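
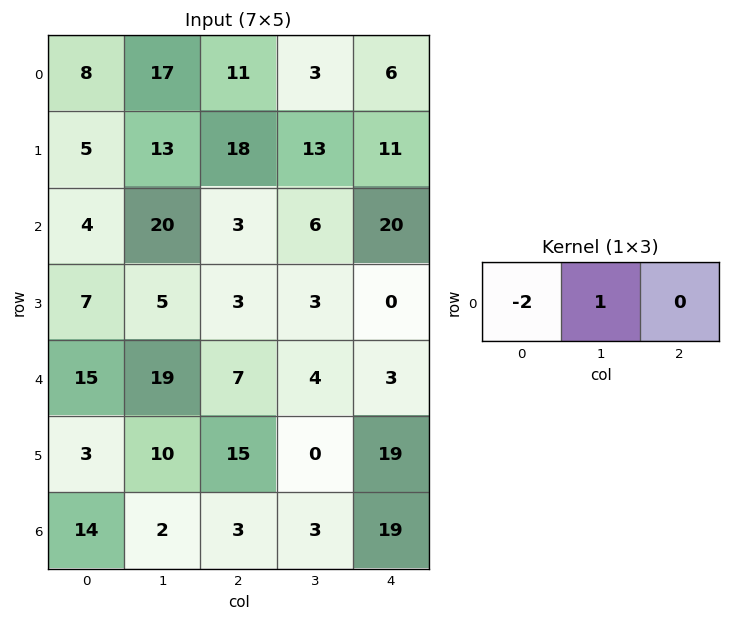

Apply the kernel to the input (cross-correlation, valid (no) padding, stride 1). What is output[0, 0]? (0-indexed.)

The receptive field on the input at this output position is [8 17 11]. Elementwise product with the kernel and sum: 8·-2 + 17·1.

1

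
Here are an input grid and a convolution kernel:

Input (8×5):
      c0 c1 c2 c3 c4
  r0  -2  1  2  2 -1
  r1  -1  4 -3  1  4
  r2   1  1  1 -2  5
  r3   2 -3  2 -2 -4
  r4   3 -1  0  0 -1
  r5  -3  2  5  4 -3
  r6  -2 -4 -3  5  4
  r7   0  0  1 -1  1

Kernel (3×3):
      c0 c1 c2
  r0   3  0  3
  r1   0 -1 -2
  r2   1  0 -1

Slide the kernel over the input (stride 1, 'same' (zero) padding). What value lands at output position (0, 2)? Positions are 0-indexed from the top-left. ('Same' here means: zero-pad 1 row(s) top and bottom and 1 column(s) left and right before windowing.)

The receptive field on the zero-padded input at this output position is [0 0 0 / 1 2 2 / 4 -3 1]. Elementwise product with the kernel and sum: 0·3 + 0·3 + 2·-1 + 2·-2 + 4·1 + 1·-1.

-3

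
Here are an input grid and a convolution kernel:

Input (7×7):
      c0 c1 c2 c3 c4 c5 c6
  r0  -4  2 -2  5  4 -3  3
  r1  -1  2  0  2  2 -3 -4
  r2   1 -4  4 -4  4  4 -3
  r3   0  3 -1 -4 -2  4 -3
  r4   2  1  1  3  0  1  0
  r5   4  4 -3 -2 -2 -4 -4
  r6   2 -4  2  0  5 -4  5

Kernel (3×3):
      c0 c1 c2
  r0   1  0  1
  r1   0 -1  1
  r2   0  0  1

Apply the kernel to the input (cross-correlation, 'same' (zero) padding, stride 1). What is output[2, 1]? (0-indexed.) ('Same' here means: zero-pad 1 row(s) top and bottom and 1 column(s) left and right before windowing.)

6

The receptive field on the zero-padded input at this output position is [-1 2 0 / 1 -4 4 / 0 3 -1]. Elementwise product with the kernel and sum: -1·1 + 0·1 + -4·-1 + 4·1 + -1·1.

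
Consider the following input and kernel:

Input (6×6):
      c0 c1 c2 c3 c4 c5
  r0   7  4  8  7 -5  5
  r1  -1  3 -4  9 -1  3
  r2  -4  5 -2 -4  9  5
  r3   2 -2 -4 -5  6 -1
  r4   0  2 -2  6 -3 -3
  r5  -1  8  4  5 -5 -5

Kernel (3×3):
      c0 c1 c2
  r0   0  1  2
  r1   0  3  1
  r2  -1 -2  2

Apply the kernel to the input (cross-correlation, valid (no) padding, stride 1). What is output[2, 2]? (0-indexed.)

The receptive field on the input at this output position is [-2 -4 9 / -4 -5 6 / -2 6 -3]. Elementwise product with the kernel and sum: -4·1 + 9·2 + -5·3 + 6·1 + -2·-1 + 6·-2 + -3·2.

-11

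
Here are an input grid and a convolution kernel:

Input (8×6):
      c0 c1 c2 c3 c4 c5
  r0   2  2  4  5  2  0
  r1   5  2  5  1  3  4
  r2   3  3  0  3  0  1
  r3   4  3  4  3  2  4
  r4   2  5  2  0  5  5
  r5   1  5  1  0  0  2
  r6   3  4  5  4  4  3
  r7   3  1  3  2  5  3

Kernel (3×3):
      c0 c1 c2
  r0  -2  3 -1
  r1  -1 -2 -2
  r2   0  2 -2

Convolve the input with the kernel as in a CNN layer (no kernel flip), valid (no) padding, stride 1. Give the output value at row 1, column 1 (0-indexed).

The receptive field on the input at this output position is [2 5 1 / 3 0 3 / 3 4 3]. Elementwise product with the kernel and sum: 2·-2 + 5·3 + 1·-1 + 3·-1 + 0·-2 + 3·-2 + 4·2 + 3·-2.

3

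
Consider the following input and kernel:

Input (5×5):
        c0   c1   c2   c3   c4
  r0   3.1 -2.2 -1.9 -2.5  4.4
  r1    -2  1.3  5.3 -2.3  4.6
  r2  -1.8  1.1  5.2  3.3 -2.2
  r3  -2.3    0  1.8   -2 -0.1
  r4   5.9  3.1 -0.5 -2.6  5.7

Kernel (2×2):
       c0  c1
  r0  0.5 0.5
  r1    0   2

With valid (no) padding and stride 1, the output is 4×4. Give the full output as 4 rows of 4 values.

Output[0,0]: The receptive field on the input at this output position is [3.1 -2.2 / -2 1.3]. Elementwise product with the kernel and sum: 3.1·0.5 + -2.2·0.5 + 1.3·2.

3.05 8.55 -6.8 10.15
1.85 13.7 8.1 -3.25
-0.35 6.75 0.25 0.35
5.05 -0.1 -5.3 10.35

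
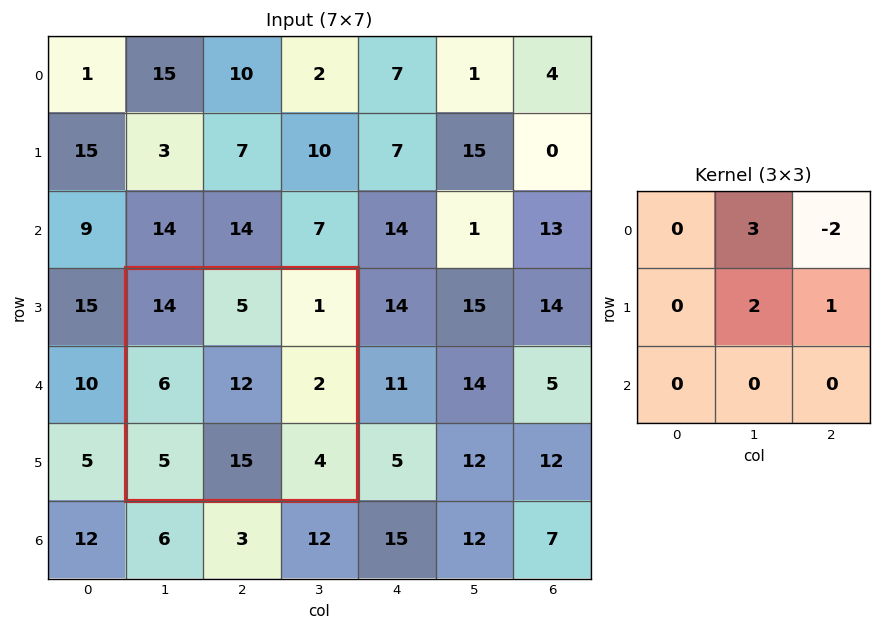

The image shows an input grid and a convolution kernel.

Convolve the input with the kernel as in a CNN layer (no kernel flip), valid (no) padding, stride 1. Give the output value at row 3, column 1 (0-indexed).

The receptive field on the input at this output position is [14 5 1 / 6 12 2 / 5 15 4]. Elementwise product with the kernel and sum: 5·3 + 1·-2 + 12·2 + 2·1.

39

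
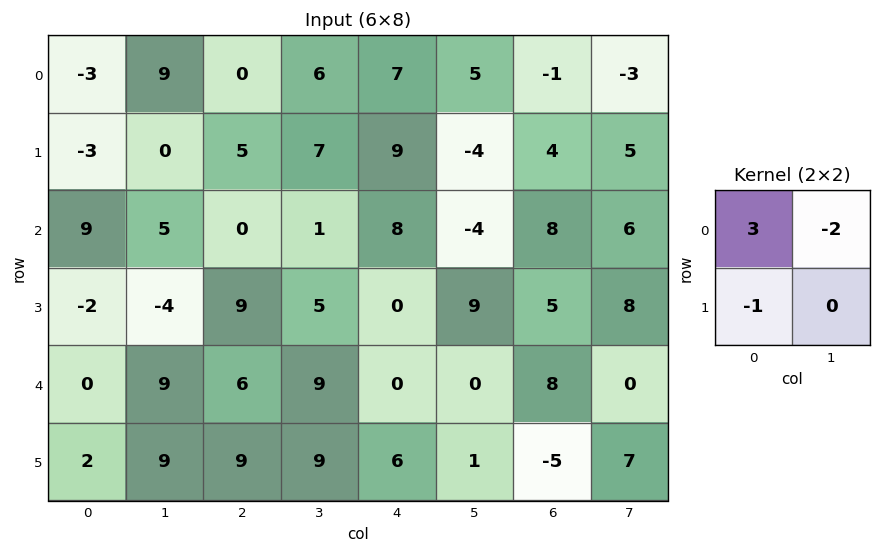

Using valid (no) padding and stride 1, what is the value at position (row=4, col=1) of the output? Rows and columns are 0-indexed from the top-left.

6

The receptive field on the input at this output position is [9 6 / 9 9]. Elementwise product with the kernel and sum: 9·3 + 6·-2 + 9·-1.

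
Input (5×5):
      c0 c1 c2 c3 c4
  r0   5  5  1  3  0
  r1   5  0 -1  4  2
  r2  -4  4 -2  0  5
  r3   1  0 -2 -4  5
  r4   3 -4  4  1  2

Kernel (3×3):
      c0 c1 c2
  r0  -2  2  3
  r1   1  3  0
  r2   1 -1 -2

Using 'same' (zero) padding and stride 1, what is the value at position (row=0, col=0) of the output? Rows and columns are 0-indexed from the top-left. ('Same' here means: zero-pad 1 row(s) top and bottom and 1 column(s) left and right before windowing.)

10

The receptive field on the zero-padded input at this output position is [0 0 0 / 0 5 5 / 0 5 0]. Elementwise product with the kernel and sum: 0·-2 + 0·2 + 0·3 + 0·1 + 5·3 + 0·1 + 5·-1 + 0·-2.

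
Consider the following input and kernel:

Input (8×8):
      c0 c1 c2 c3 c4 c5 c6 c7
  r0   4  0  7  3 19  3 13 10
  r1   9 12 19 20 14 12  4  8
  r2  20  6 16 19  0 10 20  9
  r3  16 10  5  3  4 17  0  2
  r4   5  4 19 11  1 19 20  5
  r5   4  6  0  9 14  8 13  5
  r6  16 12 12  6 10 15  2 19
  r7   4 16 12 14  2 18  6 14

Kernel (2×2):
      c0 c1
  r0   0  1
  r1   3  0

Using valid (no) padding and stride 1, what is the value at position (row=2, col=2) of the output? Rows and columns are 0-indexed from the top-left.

The receptive field on the input at this output position is [16 19 / 5 3]. Elementwise product with the kernel and sum: 19·1 + 5·3.

34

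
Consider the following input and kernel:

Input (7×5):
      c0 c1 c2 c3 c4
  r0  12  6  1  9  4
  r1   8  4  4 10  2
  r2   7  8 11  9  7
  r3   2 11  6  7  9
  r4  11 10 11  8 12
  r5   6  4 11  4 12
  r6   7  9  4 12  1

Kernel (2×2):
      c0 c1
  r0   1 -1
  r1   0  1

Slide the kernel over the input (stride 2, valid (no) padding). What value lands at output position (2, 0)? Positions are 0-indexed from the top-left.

5

The receptive field on the input at this output position is [11 10 / 6 4]. Elementwise product with the kernel and sum: 11·1 + 10·-1 + 4·1.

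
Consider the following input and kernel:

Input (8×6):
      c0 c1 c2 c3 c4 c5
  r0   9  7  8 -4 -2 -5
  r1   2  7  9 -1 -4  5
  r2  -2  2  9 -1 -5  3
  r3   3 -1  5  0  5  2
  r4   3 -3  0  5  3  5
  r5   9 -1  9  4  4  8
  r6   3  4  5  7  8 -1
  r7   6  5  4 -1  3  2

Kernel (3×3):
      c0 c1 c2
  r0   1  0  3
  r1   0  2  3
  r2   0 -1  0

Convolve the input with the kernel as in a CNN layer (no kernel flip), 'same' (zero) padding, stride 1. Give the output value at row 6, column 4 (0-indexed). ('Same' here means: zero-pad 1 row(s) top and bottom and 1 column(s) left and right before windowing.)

38

The receptive field on the zero-padded input at this output position is [4 4 8 / 7 8 -1 / -1 3 2]. Elementwise product with the kernel and sum: 4·1 + 8·3 + 8·2 + -1·3 + 3·-1.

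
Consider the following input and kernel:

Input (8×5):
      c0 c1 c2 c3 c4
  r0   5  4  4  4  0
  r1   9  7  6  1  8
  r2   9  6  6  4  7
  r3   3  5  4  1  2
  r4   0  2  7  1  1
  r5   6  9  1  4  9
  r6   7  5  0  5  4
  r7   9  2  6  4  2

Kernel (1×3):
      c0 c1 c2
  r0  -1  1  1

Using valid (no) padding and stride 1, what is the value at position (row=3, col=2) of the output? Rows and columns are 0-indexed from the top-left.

The receptive field on the input at this output position is [4 1 2]. Elementwise product with the kernel and sum: 4·-1 + 1·1 + 2·1.

-1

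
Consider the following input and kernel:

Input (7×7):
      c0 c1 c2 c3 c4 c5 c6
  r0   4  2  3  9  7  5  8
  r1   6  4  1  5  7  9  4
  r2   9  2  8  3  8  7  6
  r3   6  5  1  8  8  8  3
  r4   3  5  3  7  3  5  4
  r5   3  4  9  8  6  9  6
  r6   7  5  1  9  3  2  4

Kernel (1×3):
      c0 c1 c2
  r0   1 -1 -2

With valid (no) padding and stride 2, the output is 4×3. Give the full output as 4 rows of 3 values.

Output[0,0]: The receptive field on the input at this output position is [4 2 3]. Elementwise product with the kernel and sum: 4·1 + 2·-1 + 3·-2.
Output[0,1]: The receptive field on the input at this output position is [3 9 7]. Elementwise product with the kernel and sum: 3·1 + 9·-1 + 7·-2.

-4 -20 -14
-9 -11 -11
-8 -10 -10
0 -14 -7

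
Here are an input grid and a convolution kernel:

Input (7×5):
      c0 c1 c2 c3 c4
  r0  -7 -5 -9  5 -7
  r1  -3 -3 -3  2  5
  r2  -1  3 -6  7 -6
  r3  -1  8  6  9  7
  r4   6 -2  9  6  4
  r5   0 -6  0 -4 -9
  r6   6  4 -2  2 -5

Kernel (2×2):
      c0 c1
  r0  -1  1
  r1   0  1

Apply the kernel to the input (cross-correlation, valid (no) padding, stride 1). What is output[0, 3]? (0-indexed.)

-7

The receptive field on the input at this output position is [5 -7 / 2 5]. Elementwise product with the kernel and sum: 5·-1 + -7·1 + 5·1.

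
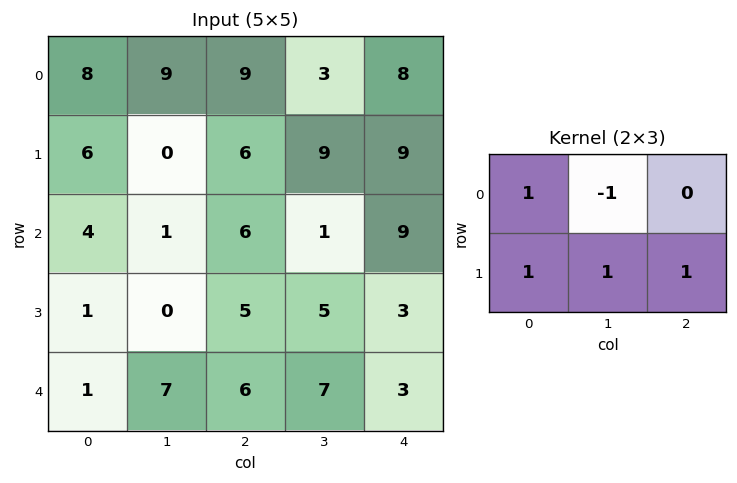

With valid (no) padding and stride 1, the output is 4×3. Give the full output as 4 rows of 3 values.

11 15 30
17 2 13
9 5 18
15 15 16

Output[0,0]: The receptive field on the input at this output position is [8 9 9 / 6 0 6]. Elementwise product with the kernel and sum: 8·1 + 9·-1 + 6·1 + 0·1 + 6·1.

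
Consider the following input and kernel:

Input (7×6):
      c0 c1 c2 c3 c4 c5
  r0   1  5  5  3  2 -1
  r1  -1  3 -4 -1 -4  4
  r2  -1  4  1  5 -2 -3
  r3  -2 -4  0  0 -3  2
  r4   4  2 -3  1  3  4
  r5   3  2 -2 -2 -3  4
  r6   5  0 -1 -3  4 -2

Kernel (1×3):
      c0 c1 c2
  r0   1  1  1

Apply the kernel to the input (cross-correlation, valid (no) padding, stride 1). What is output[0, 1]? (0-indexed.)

13

The receptive field on the input at this output position is [5 5 3]. Elementwise product with the kernel and sum: 5·1 + 5·1 + 3·1.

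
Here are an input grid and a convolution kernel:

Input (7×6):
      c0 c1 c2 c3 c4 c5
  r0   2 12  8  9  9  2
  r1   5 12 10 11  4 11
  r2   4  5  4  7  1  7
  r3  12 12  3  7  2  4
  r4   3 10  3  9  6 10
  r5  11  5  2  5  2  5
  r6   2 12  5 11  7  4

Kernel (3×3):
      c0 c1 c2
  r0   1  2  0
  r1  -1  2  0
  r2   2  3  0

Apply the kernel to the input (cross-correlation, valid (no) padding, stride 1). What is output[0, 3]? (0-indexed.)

The receptive field on the input at this output position is [9 9 2 / 11 4 11 / 7 1 7]. Elementwise product with the kernel and sum: 9·1 + 9·2 + 11·-1 + 4·2 + 7·2 + 1·3.

41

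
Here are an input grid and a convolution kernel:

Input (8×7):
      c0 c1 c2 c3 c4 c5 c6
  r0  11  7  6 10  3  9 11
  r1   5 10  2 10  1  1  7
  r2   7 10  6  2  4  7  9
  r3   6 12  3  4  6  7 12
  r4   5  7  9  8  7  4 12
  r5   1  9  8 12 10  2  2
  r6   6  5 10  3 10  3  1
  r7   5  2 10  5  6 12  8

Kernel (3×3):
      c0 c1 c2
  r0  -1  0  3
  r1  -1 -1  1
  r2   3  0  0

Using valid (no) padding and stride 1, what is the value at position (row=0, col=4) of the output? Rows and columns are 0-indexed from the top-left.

The receptive field on the input at this output position is [3 9 11 / 1 1 7 / 4 7 9]. Elementwise product with the kernel and sum: 3·-1 + 11·3 + 1·-1 + 1·-1 + 7·1 + 4·3.

47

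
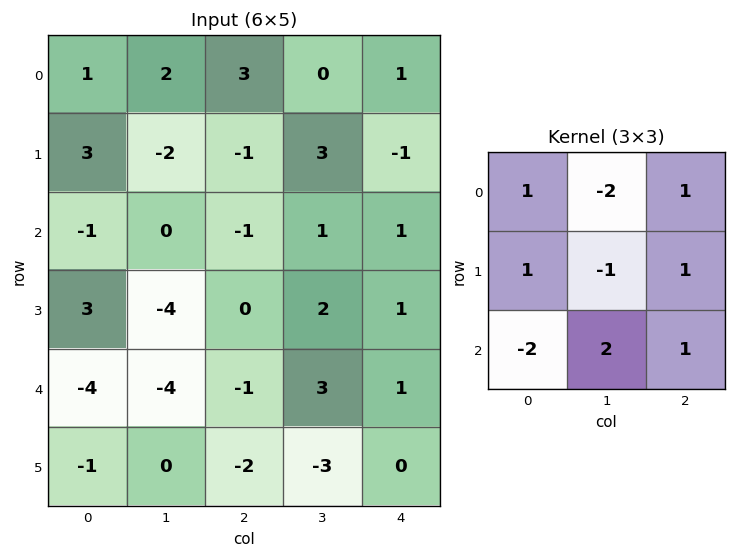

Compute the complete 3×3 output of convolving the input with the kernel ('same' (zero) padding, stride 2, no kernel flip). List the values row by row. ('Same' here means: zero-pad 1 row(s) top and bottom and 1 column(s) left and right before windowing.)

Output[0,0]: The receptive field on the zero-padded input at this output position is [0 0 0 / 0 1 2 / 0 3 -2]. Elementwise product with the kernel and sum: 0·1 + 0·-2 + 0·1 + 0·1 + 1·-1 + 2·1 + 0·-2 + 3·2 + -2·1.

5 4 -9
-5 15 3
-12 -9 8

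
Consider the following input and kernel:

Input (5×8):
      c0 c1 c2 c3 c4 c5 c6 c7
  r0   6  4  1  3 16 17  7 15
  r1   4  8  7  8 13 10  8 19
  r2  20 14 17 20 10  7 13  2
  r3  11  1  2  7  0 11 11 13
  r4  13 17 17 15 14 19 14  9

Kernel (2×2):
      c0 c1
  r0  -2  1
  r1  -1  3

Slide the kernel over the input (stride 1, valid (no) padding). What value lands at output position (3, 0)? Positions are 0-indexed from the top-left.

The receptive field on the input at this output position is [11 1 / 13 17]. Elementwise product with the kernel and sum: 11·-2 + 1·1 + 13·-1 + 17·3.

17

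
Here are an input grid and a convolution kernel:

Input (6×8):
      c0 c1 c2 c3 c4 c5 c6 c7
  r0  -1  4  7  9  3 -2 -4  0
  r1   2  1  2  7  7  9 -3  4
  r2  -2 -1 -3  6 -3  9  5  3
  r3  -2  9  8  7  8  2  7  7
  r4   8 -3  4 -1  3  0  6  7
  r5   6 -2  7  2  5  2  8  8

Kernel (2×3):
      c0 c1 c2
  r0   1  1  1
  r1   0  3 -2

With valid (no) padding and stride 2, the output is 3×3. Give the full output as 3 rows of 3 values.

9 26 30
5 5 3
-11 2 -1

Output[0,0]: The receptive field on the input at this output position is [-1 4 7 / 2 1 2]. Elementwise product with the kernel and sum: -1·1 + 4·1 + 7·1 + 1·3 + 2·-2.
Output[0,1]: The receptive field on the input at this output position is [7 9 3 / 2 7 7]. Elementwise product with the kernel and sum: 7·1 + 9·1 + 3·1 + 7·3 + 7·-2.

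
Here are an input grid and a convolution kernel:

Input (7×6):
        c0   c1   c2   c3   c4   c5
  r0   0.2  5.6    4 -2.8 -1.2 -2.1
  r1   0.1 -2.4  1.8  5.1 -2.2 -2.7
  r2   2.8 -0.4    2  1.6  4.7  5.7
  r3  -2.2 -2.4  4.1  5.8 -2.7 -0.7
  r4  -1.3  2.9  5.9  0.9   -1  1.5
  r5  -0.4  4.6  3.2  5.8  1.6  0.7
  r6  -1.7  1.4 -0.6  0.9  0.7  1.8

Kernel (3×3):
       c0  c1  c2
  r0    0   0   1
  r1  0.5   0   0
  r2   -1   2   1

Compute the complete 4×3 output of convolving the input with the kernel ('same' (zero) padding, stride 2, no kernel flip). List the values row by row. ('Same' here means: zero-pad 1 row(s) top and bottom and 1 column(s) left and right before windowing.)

Output[0,0]: The receptive field on the zero-padded input at this output position is [0 0 0 / 0 0.2 5.6 / 0 0.1 -2.4]. Elementwise product with the kernel and sum: 0·1 + 0·0.5 + 0·-1 + 0.1·2 + -2.4·1.
Output[0,1]: The receptive field on the zero-padded input at this output position is [0 0 0 / 5.6 4 -2.8 / -2.4 1.8 5.1]. Elementwise product with the kernel and sum: 0·1 + 5.6·0.5 + -2.4·-1 + 1.8·2 + 5.1·1.

-2.2 13.9 -13.6
-9.2 21.3 -13.8
1.4 14.85 -2.15
4.6 6.5 1.15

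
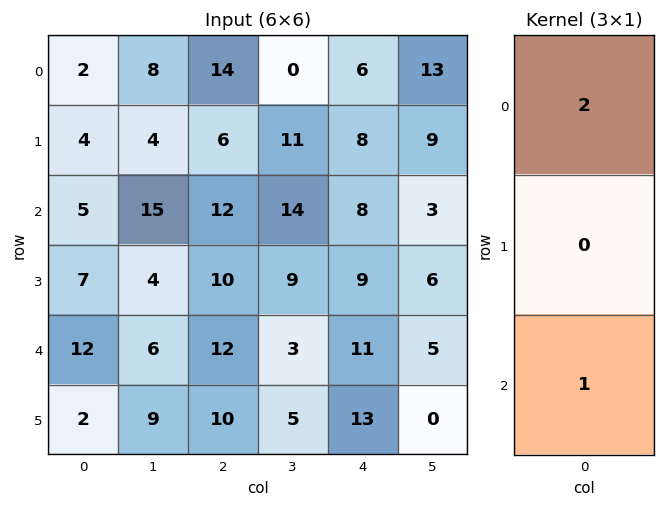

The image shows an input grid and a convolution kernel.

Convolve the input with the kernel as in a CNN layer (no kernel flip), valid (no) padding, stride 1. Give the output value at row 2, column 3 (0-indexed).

31

The receptive field on the input at this output position is [14 / 9 / 3]. Elementwise product with the kernel and sum: 14·2 + 3·1.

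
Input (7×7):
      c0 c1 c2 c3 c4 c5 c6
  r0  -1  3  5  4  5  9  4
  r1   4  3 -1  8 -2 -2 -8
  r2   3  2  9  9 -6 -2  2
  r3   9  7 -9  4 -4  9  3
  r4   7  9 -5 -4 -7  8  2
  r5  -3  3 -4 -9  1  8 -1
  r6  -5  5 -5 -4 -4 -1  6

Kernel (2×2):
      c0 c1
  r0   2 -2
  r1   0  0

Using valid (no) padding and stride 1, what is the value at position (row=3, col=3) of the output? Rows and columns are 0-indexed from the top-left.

16

The receptive field on the input at this output position is [4 -4 / -4 -7]. Elementwise product with the kernel and sum: 4·2 + -4·-2.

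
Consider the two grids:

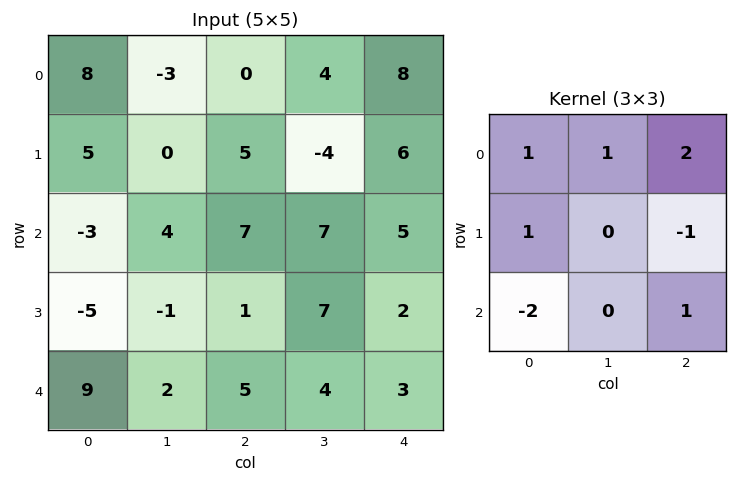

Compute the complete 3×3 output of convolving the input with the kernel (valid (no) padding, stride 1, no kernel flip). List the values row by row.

Output[0,0]: The receptive field on the input at this output position is [8 -3 0 / 5 0 5 / -3 4 7]. Elementwise product with the kernel and sum: 8·1 + -3·1 + 0·2 + 5·1 + 5·-1 + -3·-2 + 7·1.

18 8 10
16 3 15
-4 17 16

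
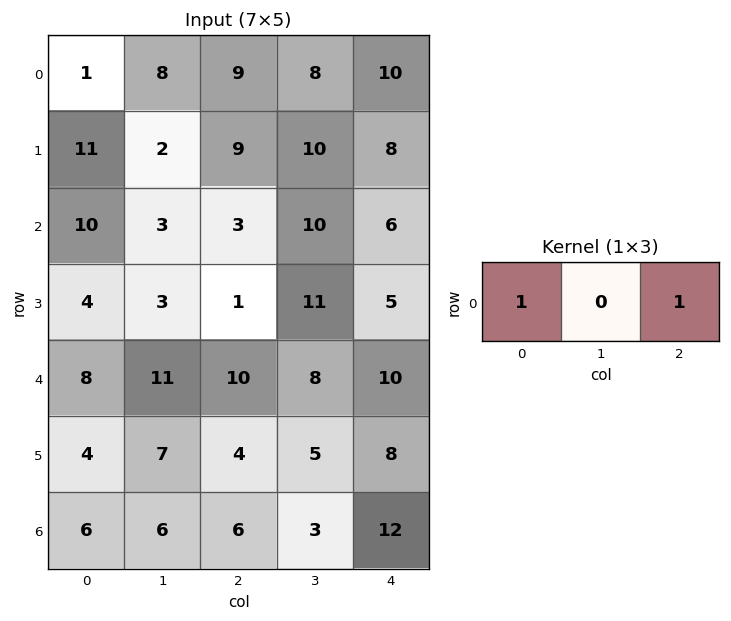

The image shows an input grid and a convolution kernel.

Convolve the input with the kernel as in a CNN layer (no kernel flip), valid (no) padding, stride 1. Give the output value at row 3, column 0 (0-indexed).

The receptive field on the input at this output position is [4 3 1]. Elementwise product with the kernel and sum: 4·1 + 1·1.

5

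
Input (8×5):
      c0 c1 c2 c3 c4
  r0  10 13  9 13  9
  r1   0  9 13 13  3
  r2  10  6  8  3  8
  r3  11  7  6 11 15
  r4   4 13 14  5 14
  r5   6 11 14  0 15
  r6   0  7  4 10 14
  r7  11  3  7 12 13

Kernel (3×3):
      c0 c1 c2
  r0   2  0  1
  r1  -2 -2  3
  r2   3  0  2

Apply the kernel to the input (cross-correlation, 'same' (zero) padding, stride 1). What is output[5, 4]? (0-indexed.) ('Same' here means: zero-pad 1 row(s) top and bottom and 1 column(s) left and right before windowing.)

10

The receptive field on the zero-padded input at this output position is [5 14 0 / 0 15 0 / 10 14 0]. Elementwise product with the kernel and sum: 5·2 + 0·1 + 0·-2 + 15·-2 + 0·3 + 10·3 + 0·2.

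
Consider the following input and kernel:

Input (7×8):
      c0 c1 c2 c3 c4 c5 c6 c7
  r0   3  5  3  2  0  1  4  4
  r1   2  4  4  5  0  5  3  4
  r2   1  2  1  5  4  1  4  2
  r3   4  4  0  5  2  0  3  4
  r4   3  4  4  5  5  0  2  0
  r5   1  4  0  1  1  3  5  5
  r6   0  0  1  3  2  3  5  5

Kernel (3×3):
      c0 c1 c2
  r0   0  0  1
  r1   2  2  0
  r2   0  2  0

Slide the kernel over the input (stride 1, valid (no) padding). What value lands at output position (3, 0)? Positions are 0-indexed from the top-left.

22

The receptive field on the input at this output position is [4 4 0 / 3 4 4 / 1 4 0]. Elementwise product with the kernel and sum: 0·1 + 3·2 + 4·2 + 4·2.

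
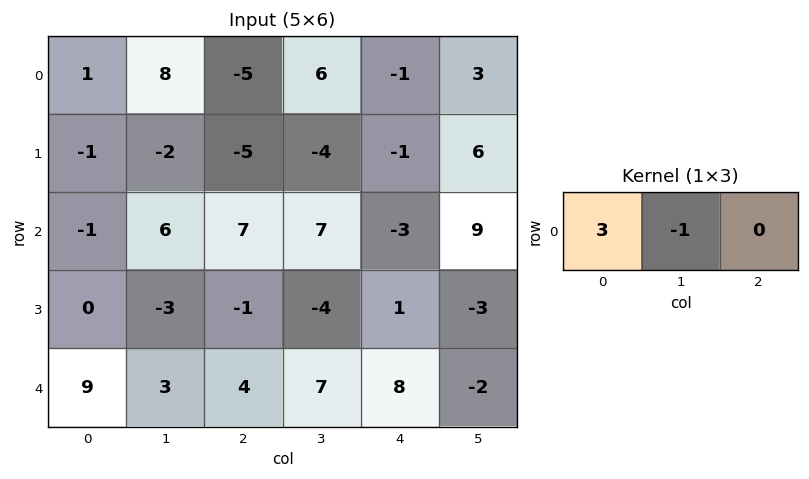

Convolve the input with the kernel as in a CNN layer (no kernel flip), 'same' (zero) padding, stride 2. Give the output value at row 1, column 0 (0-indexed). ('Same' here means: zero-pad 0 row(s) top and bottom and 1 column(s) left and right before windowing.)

The receptive field on the zero-padded input at this output position is [0 -1 6]. Elementwise product with the kernel and sum: 0·3 + -1·-1.

1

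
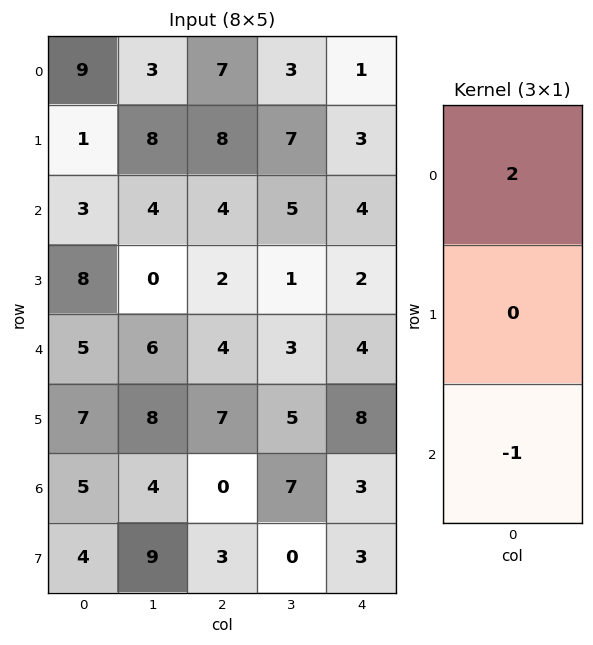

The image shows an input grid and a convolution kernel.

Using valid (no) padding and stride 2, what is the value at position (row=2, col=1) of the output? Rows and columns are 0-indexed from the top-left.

The receptive field on the input at this output position is [4 / 7 / 0]. Elementwise product with the kernel and sum: 4·2 + 0·-1.

8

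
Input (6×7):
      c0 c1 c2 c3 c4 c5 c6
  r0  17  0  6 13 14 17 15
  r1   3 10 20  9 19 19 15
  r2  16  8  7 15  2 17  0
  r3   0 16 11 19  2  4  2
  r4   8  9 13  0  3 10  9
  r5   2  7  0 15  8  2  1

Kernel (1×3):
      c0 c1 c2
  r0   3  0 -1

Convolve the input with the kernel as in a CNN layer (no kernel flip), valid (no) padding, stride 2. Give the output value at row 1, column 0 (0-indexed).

The receptive field on the input at this output position is [16 8 7]. Elementwise product with the kernel and sum: 16·3 + 7·-1.

41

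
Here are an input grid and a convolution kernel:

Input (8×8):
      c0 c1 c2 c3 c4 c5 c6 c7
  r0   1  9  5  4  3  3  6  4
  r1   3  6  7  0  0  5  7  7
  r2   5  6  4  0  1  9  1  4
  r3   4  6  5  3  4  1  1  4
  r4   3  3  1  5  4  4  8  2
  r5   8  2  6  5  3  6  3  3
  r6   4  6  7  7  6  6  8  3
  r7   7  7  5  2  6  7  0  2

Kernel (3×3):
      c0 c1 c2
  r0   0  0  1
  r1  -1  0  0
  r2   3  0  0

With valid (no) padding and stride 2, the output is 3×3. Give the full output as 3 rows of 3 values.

17 8 9
9 -1 9
5 19 23

Output[0,0]: The receptive field on the input at this output position is [1 9 5 / 3 6 7 / 5 6 4]. Elementwise product with the kernel and sum: 5·1 + 3·-1 + 5·3.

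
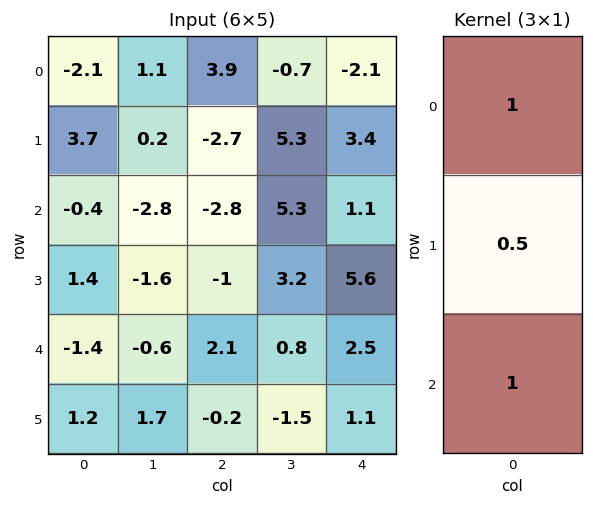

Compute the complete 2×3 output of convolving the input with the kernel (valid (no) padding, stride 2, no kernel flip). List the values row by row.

-0.65 -0.25 0.7
-1.1 -1.2 6.4

Output[0,0]: The receptive field on the input at this output position is [-2.1 / 3.7 / -0.4]. Elementwise product with the kernel and sum: -2.1·1 + 3.7·0.5 + -0.4·1.
Output[0,1]: The receptive field on the input at this output position is [3.9 / -2.7 / -2.8]. Elementwise product with the kernel and sum: 3.9·1 + -2.7·0.5 + -2.8·1.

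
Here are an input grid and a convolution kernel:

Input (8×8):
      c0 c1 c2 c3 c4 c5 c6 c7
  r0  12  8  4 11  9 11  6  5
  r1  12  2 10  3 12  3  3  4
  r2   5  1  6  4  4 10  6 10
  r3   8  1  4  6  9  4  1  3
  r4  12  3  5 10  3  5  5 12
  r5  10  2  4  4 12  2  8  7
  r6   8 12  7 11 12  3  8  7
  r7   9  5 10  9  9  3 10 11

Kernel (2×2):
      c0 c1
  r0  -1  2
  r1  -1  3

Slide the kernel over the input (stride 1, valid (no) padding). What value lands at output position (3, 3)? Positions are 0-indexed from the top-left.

The receptive field on the input at this output position is [6 9 / 10 3]. Elementwise product with the kernel and sum: 6·-1 + 9·2 + 10·-1 + 3·3.

11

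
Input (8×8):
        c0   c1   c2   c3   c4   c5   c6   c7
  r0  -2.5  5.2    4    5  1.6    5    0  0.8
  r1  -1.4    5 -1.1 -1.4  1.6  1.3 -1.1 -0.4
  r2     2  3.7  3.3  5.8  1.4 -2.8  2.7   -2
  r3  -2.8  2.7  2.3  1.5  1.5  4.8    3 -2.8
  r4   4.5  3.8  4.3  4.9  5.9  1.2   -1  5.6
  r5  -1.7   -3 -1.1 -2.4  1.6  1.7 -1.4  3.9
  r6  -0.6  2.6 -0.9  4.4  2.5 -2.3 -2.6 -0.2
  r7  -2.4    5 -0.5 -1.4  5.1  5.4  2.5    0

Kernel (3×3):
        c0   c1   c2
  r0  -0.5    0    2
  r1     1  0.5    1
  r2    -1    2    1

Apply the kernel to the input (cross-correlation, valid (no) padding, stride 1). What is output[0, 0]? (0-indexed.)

The receptive field on the input at this output position is [-2.5 5.2 4 / -1.4 5 -1.1 / 2 3.7 3.3]. Elementwise product with the kernel and sum: -2.5·-0.5 + 4·2 + -1.4·1 + 5·0.5 + -1.1·1 + 2·-1 + 3.7·2 + 3.3·1.

17.95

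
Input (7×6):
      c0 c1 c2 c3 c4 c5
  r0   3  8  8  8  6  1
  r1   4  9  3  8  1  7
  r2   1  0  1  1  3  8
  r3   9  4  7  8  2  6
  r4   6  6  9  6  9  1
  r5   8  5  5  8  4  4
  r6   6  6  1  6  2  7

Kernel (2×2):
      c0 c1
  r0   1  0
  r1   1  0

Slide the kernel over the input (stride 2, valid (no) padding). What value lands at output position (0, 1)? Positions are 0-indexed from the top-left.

The receptive field on the input at this output position is [8 8 / 3 8]. Elementwise product with the kernel and sum: 8·1 + 3·1.

11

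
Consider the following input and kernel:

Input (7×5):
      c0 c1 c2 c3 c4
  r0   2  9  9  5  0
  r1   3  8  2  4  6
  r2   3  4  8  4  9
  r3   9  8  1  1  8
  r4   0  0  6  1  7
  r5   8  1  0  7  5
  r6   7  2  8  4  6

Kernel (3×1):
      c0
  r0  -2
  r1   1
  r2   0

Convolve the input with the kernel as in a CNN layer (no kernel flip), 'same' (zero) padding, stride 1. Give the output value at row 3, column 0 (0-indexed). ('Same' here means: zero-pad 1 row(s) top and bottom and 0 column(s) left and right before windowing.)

3

The receptive field on the zero-padded input at this output position is [3 / 9 / 0]. Elementwise product with the kernel and sum: 3·-2 + 9·1.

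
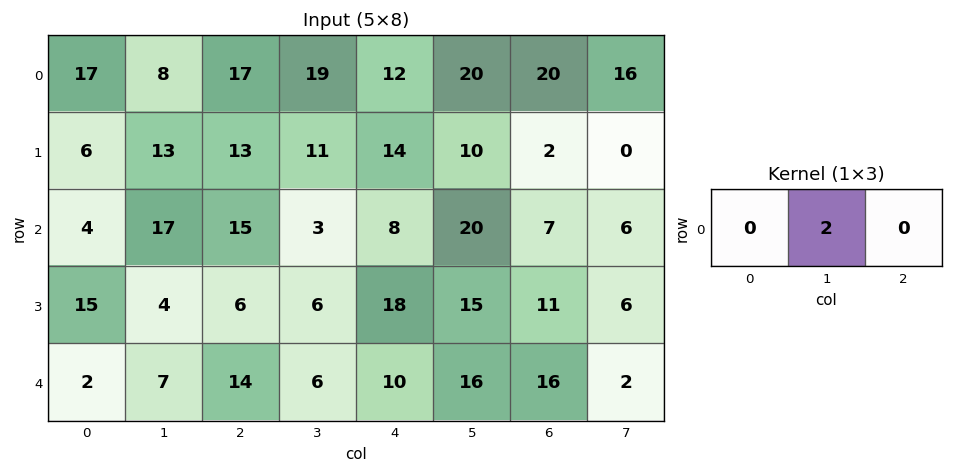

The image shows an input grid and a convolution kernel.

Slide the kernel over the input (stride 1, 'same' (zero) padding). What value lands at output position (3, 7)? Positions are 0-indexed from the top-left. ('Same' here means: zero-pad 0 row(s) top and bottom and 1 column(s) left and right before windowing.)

12

The receptive field on the zero-padded input at this output position is [11 6 0]. Elementwise product with the kernel and sum: 6·2.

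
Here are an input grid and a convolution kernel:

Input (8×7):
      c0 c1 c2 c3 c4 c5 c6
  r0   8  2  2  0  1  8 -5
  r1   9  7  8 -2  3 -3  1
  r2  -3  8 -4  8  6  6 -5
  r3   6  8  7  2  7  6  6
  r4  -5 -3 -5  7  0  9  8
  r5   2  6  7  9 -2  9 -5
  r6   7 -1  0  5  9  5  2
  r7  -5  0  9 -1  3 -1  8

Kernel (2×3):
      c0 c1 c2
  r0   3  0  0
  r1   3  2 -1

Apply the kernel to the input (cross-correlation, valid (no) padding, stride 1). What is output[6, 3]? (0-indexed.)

19

The receptive field on the input at this output position is [5 9 5 / -1 3 -1]. Elementwise product with the kernel and sum: 5·3 + -1·3 + 3·2 + -1·-1.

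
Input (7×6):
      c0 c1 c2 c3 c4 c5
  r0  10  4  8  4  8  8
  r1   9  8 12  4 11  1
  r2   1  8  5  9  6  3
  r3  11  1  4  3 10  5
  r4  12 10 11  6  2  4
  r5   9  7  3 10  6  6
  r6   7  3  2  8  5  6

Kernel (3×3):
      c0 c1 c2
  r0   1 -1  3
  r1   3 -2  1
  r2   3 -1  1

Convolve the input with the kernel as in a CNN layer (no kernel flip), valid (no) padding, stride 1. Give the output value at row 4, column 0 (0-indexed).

71

The receptive field on the input at this output position is [12 10 11 / 9 7 3 / 7 3 2]. Elementwise product with the kernel and sum: 12·1 + 10·-1 + 11·3 + 9·3 + 7·-2 + 3·1 + 7·3 + 3·-1 + 2·1.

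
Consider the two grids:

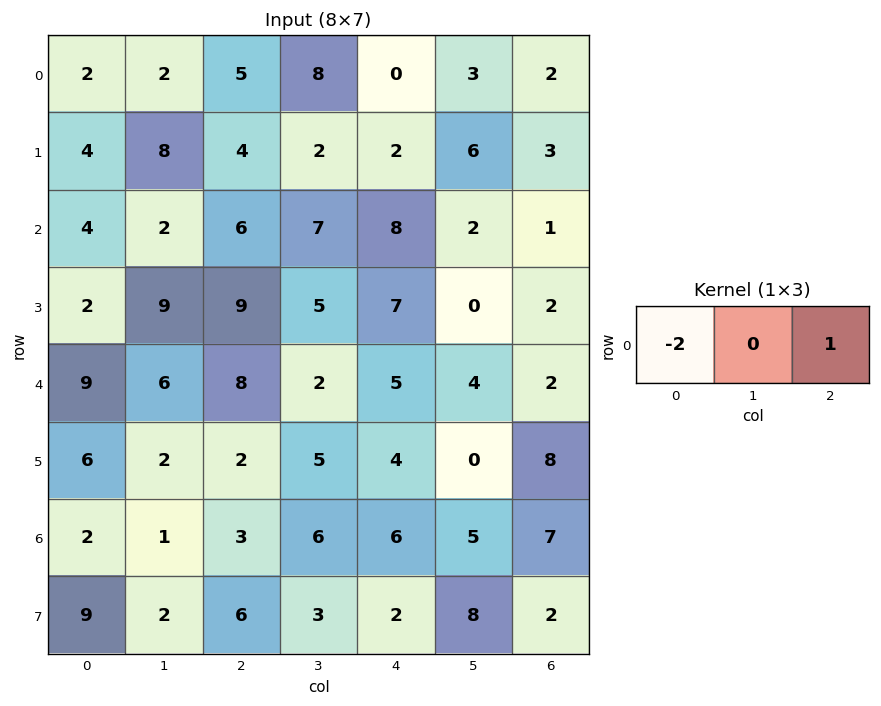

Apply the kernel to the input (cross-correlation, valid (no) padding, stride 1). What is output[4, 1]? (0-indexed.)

-10

The receptive field on the input at this output position is [6 8 2]. Elementwise product with the kernel and sum: 6·-2 + 2·1.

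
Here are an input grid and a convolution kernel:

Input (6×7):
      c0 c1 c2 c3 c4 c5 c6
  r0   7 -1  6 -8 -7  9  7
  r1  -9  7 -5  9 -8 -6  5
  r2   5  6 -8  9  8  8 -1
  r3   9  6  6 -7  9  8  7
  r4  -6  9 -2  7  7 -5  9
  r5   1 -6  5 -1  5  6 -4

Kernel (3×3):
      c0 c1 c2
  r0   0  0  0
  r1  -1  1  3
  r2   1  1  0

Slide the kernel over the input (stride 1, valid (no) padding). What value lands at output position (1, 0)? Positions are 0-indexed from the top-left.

-8

The receptive field on the input at this output position is [-9 7 -5 / 5 6 -8 / 9 6 6]. Elementwise product with the kernel and sum: 5·-1 + 6·1 + -8·3 + 9·1 + 6·1.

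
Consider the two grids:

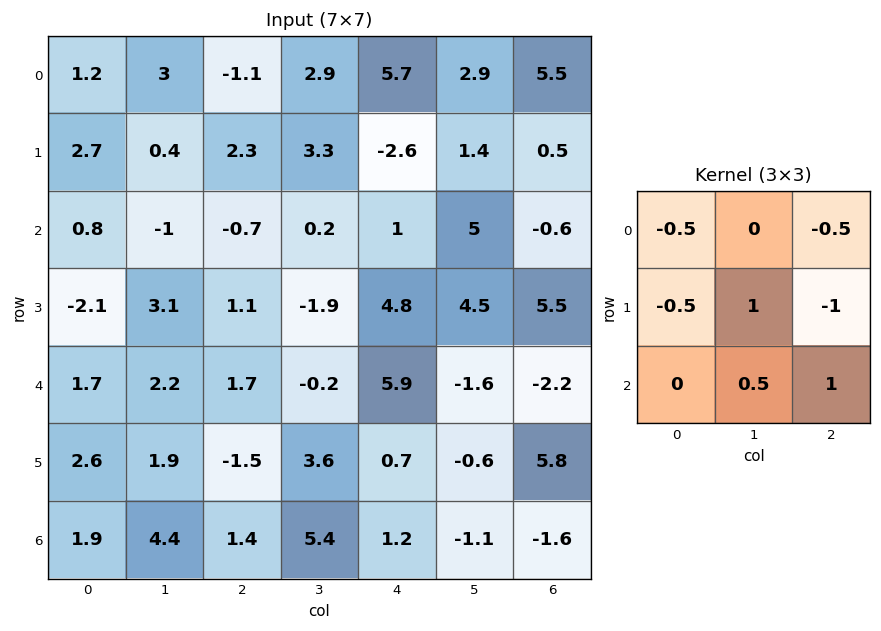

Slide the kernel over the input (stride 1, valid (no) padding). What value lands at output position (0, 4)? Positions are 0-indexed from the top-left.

-1.5

The receptive field on the input at this output position is [5.7 2.9 5.5 / -2.6 1.4 0.5 / 1 5 -0.6]. Elementwise product with the kernel and sum: 5.7·-0.5 + 5.5·-0.5 + -2.6·-0.5 + 1.4·1 + 0.5·-1 + 5·0.5 + -0.6·1.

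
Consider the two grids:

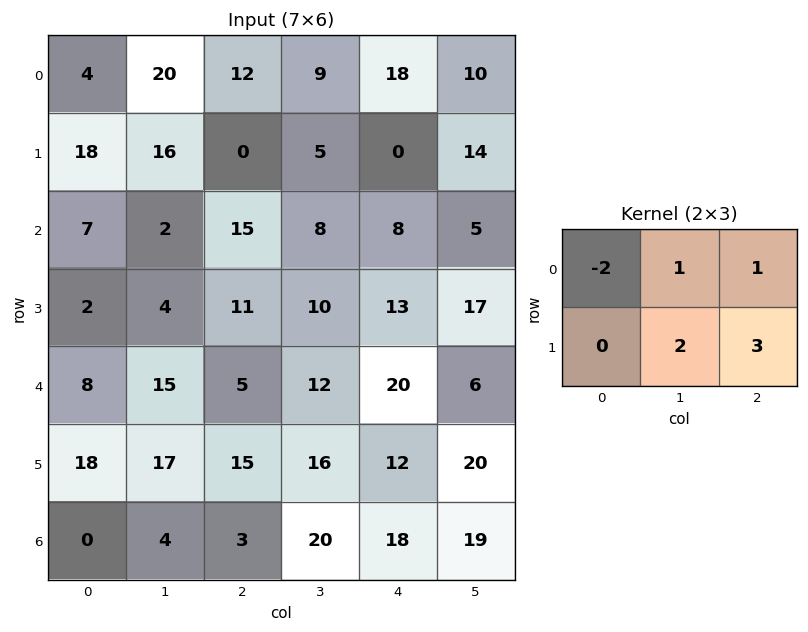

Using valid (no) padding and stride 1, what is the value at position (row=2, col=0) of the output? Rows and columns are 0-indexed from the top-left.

44

The receptive field on the input at this output position is [7 2 15 / 2 4 11]. Elementwise product with the kernel and sum: 7·-2 + 2·1 + 15·1 + 4·2 + 11·3.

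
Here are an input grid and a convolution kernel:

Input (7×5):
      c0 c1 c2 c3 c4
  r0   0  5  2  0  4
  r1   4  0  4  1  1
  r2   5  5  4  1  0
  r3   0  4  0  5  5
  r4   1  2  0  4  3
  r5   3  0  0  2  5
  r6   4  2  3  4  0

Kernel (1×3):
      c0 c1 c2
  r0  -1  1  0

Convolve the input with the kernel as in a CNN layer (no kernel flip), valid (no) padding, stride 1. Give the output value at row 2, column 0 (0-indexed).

0

The receptive field on the input at this output position is [5 5 4]. Elementwise product with the kernel and sum: 5·-1 + 5·1.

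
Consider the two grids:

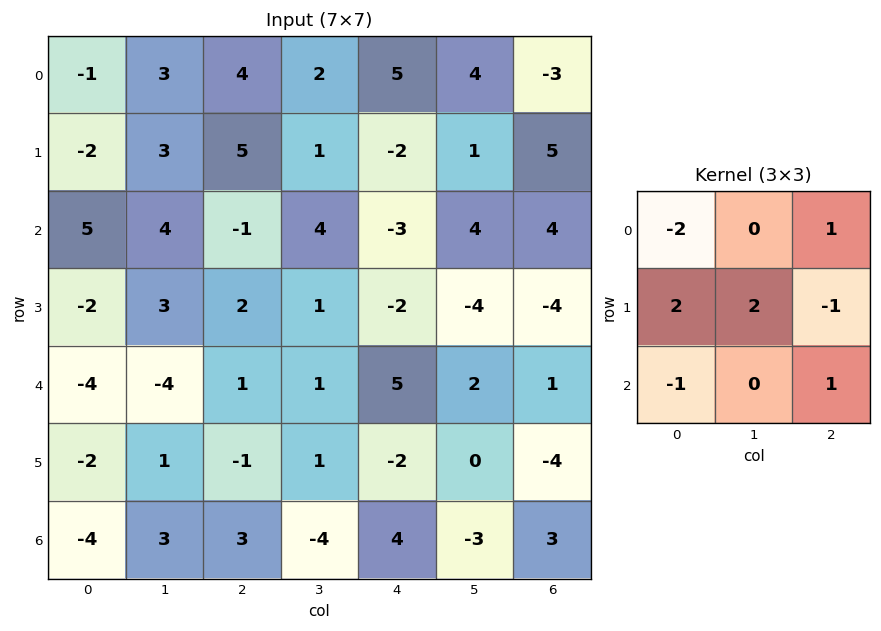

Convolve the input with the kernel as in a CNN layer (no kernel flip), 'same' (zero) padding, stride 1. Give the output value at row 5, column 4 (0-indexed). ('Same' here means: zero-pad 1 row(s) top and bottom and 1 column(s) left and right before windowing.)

The receptive field on the zero-padded input at this output position is [1 5 2 / 1 -2 0 / -4 4 -3]. Elementwise product with the kernel and sum: 1·-2 + 2·1 + 1·2 + -2·2 + 0·-1 + -4·-1 + -3·1.

-1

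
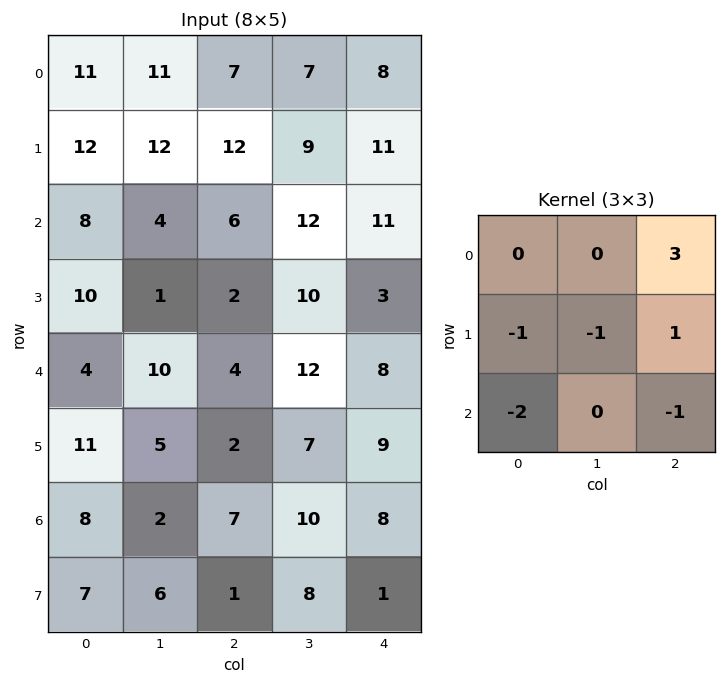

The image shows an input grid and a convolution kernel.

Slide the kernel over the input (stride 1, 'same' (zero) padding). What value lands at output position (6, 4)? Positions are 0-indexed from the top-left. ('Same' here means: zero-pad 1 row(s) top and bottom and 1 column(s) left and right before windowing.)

The receptive field on the zero-padded input at this output position is [7 9 0 / 10 8 0 / 8 1 0]. Elementwise product with the kernel and sum: 0·3 + 10·-1 + 8·-1 + 0·1 + 8·-2 + 0·-1.

-34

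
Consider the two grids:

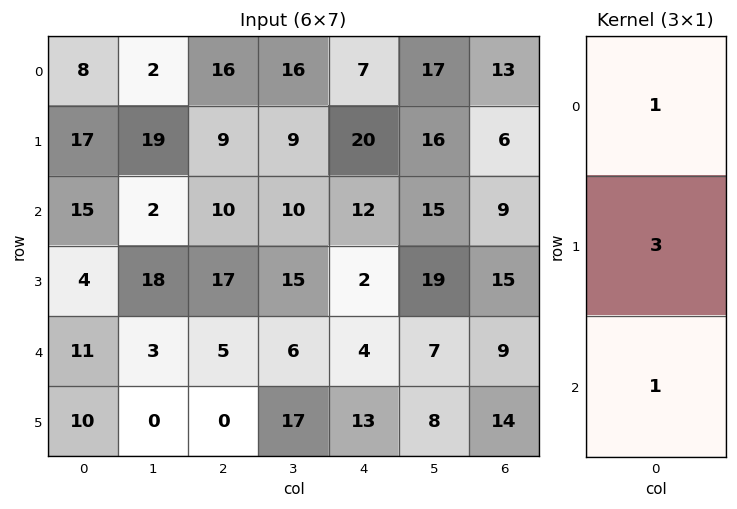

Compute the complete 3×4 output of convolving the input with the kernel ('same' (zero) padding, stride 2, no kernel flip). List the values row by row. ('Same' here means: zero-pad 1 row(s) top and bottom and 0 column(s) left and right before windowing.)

41 57 41 45
66 56 58 48
47 32 27 56

Output[0,0]: The receptive field on the zero-padded input at this output position is [0 / 8 / 17]. Elementwise product with the kernel and sum: 0·1 + 8·3 + 17·1.
Output[0,1]: The receptive field on the zero-padded input at this output position is [0 / 16 / 9]. Elementwise product with the kernel and sum: 0·1 + 16·3 + 9·1.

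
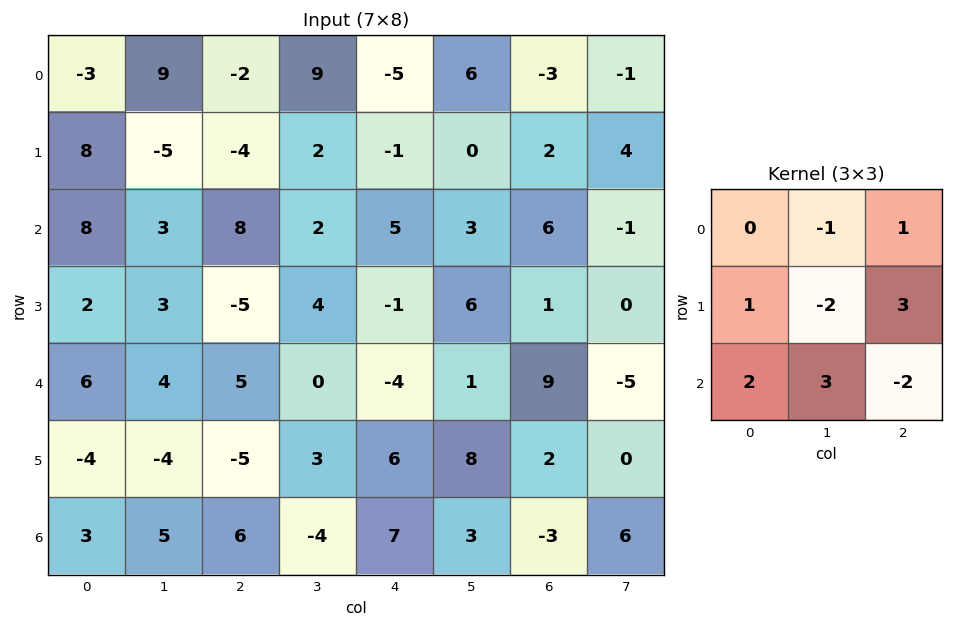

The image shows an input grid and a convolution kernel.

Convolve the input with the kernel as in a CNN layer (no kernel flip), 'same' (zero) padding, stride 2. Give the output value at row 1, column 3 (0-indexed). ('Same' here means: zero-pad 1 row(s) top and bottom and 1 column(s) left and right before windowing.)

5

The receptive field on the zero-padded input at this output position is [0 2 4 / 3 6 -1 / 6 1 0]. Elementwise product with the kernel and sum: 2·-1 + 4·1 + 3·1 + 6·-2 + -1·3 + 6·2 + 1·3 + 0·-2.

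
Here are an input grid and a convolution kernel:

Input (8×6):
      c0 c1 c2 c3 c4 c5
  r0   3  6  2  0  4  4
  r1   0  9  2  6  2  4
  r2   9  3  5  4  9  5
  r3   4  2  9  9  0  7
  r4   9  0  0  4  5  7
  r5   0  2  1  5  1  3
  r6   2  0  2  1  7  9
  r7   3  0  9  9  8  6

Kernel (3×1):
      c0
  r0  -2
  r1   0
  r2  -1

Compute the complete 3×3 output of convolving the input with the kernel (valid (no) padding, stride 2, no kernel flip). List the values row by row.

-15 -9 -17
-27 -10 -23
-20 -2 -17

Output[0,0]: The receptive field on the input at this output position is [3 / 0 / 9]. Elementwise product with the kernel and sum: 3·-2 + 9·-1.
Output[0,1]: The receptive field on the input at this output position is [2 / 2 / 5]. Elementwise product with the kernel and sum: 2·-2 + 5·-1.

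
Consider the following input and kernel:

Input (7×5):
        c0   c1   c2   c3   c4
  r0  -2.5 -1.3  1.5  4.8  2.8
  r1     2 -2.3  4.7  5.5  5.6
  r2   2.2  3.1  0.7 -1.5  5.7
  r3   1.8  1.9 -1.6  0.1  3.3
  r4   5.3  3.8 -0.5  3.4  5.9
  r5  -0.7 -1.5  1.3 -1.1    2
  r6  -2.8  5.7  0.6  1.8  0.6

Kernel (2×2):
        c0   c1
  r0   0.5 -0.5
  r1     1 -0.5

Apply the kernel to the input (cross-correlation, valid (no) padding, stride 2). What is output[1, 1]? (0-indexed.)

The receptive field on the input at this output position is [0.7 -1.5 / -1.6 0.1]. Elementwise product with the kernel and sum: 0.7·0.5 + -1.5·-0.5 + -1.6·1 + 0.1·-0.5.

-0.55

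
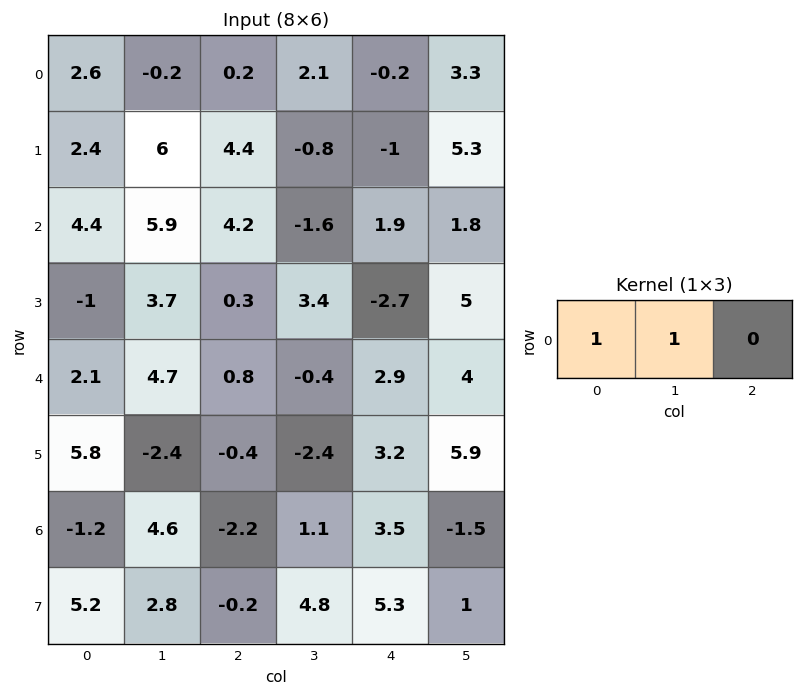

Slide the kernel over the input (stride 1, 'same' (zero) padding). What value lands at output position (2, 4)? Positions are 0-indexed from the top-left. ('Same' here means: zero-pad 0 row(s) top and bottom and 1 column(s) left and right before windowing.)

The receptive field on the zero-padded input at this output position is [-1.6 1.9 1.8]. Elementwise product with the kernel and sum: -1.6·1 + 1.9·1.

0.3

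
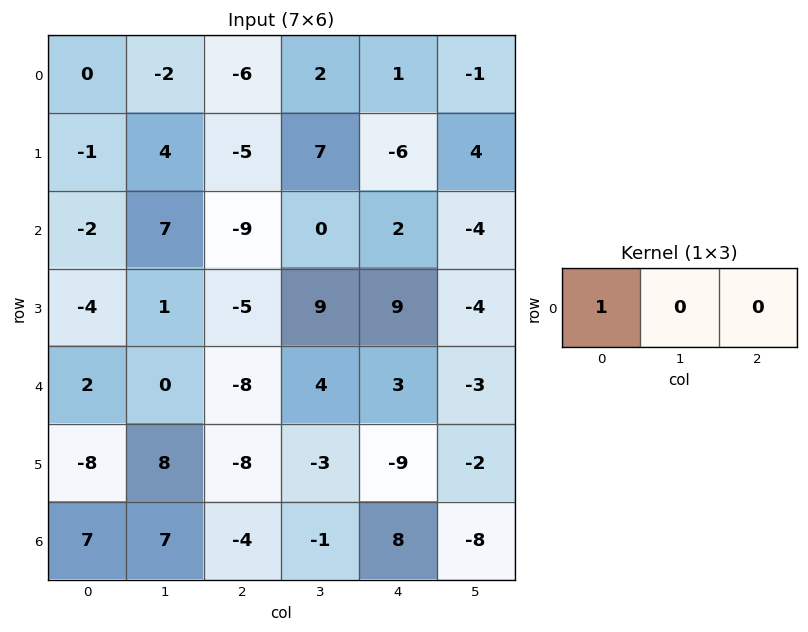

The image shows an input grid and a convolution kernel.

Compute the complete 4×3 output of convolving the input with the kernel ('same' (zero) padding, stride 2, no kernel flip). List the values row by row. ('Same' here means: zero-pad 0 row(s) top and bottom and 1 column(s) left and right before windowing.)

0 -2 2
0 7 0
0 0 4
0 7 -1

Output[0,0]: The receptive field on the zero-padded input at this output position is [0 0 -2]. Elementwise product with the kernel and sum: 0·1.
Output[0,1]: The receptive field on the zero-padded input at this output position is [-2 -6 2]. Elementwise product with the kernel and sum: -2·1.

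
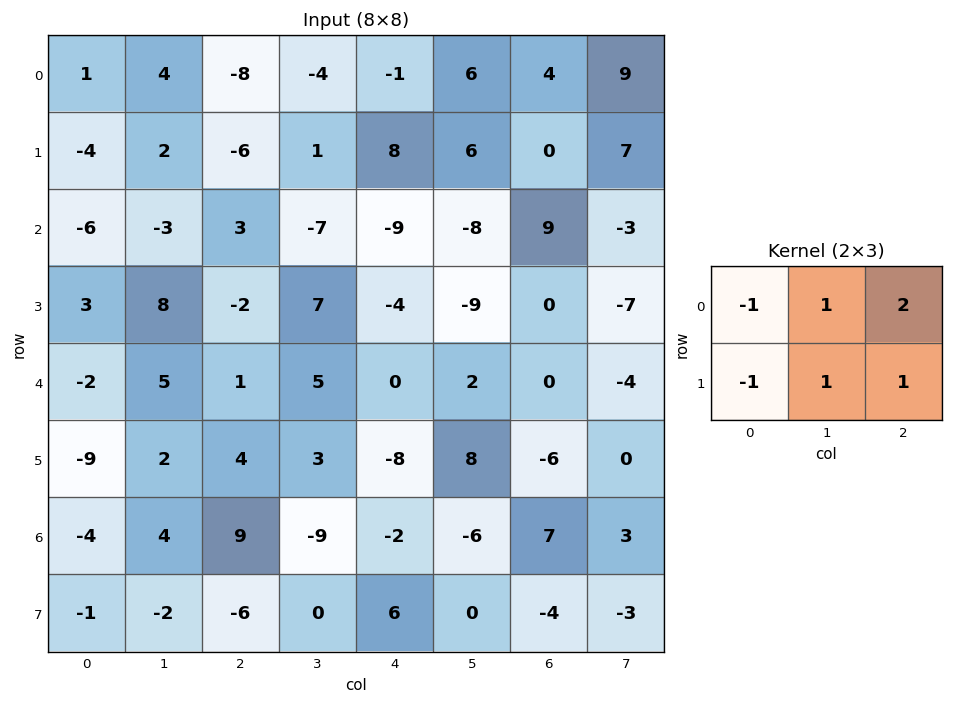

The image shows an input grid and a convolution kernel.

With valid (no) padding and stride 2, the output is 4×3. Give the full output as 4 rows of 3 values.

-13 17 13
12 -23 14
24 -5 12
19 -10 0

Output[0,0]: The receptive field on the input at this output position is [1 4 -8 / -4 2 -6]. Elementwise product with the kernel and sum: 1·-1 + 4·1 + -8·2 + -4·-1 + 2·1 + -6·1.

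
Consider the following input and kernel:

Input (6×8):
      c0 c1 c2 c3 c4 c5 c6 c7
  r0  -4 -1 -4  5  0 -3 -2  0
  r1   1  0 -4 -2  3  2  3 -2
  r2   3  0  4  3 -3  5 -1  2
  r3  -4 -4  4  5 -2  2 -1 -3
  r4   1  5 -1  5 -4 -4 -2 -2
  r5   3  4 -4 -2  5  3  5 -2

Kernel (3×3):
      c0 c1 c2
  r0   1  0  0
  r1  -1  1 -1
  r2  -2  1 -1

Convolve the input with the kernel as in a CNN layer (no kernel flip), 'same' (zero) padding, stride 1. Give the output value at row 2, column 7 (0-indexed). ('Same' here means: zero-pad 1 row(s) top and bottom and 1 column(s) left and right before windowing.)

The receptive field on the zero-padded input at this output position is [3 -2 0 / -1 2 0 / -1 -3 0]. Elementwise product with the kernel and sum: 3·1 + -1·-1 + 2·1 + 0·-1 + -1·-2 + -3·1 + 0·-1.

5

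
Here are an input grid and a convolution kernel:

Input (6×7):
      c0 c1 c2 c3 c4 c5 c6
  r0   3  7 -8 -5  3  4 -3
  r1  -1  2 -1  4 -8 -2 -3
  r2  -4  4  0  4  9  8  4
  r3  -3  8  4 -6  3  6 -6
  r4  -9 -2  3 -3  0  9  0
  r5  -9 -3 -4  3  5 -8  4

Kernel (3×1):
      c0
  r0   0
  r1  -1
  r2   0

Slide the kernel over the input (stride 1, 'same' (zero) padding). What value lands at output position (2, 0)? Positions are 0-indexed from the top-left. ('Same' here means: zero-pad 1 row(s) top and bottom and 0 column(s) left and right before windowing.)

4

The receptive field on the zero-padded input at this output position is [-1 / -4 / -3]. Elementwise product with the kernel and sum: -4·-1.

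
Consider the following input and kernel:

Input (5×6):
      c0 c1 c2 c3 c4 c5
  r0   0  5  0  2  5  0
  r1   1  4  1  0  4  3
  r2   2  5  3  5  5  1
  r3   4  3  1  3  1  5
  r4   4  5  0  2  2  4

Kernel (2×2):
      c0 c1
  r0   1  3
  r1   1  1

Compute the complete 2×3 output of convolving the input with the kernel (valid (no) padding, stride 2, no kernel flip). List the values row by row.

Output[0,0]: The receptive field on the input at this output position is [0 5 / 1 4]. Elementwise product with the kernel and sum: 0·1 + 5·3 + 1·1 + 4·1.
Output[0,1]: The receptive field on the input at this output position is [0 2 / 1 0]. Elementwise product with the kernel and sum: 0·1 + 2·3 + 1·1 + 0·1.

20 7 12
24 22 14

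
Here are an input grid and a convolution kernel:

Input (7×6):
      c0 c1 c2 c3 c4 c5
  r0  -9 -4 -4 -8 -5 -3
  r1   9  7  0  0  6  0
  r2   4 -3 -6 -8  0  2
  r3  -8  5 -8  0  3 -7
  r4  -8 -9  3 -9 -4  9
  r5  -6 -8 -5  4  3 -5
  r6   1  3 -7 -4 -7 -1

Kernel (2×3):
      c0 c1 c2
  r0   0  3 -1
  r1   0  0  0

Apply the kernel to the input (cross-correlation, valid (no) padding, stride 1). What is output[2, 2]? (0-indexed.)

The receptive field on the input at this output position is [-6 -8 0 / -8 0 3]. Elementwise product with the kernel and sum: -8·3 + 0·-1.

-24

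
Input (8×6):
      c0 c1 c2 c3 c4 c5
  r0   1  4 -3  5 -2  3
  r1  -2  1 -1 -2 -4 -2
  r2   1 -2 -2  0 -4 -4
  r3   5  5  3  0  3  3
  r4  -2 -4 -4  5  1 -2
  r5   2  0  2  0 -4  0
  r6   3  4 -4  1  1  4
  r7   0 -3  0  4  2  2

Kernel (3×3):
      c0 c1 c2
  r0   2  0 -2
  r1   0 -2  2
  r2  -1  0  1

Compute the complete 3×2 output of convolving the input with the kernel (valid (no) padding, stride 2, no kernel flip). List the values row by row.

1 -8
0 15
1 -13

Output[0,0]: The receptive field on the input at this output position is [1 4 -3 / -2 1 -1 / 1 -2 -2]. Elementwise product with the kernel and sum: 1·2 + -3·-2 + 1·-2 + -1·2 + 1·-1 + -2·1.
Output[0,1]: The receptive field on the input at this output position is [-3 5 -2 / -1 -2 -4 / -2 0 -4]. Elementwise product with the kernel and sum: -3·2 + -2·-2 + -2·-2 + -4·2 + -2·-1 + -4·1.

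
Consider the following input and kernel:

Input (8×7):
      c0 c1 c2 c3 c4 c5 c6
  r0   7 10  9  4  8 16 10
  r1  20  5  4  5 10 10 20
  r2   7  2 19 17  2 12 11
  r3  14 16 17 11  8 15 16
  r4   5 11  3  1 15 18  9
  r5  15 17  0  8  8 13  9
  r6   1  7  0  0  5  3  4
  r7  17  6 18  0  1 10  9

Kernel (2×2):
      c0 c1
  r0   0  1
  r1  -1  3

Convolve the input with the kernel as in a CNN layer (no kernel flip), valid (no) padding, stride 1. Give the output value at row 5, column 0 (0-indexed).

37

The receptive field on the input at this output position is [15 17 / 1 7]. Elementwise product with the kernel and sum: 17·1 + 1·-1 + 7·3.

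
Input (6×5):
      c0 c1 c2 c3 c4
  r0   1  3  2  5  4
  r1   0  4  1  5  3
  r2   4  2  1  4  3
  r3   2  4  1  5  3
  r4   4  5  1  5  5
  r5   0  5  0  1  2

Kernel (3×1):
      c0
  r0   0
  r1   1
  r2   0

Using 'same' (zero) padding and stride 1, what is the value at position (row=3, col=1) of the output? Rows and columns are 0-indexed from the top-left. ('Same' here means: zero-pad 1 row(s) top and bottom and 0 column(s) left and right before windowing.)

The receptive field on the zero-padded input at this output position is [2 / 4 / 5]. Elementwise product with the kernel and sum: 4·1.

4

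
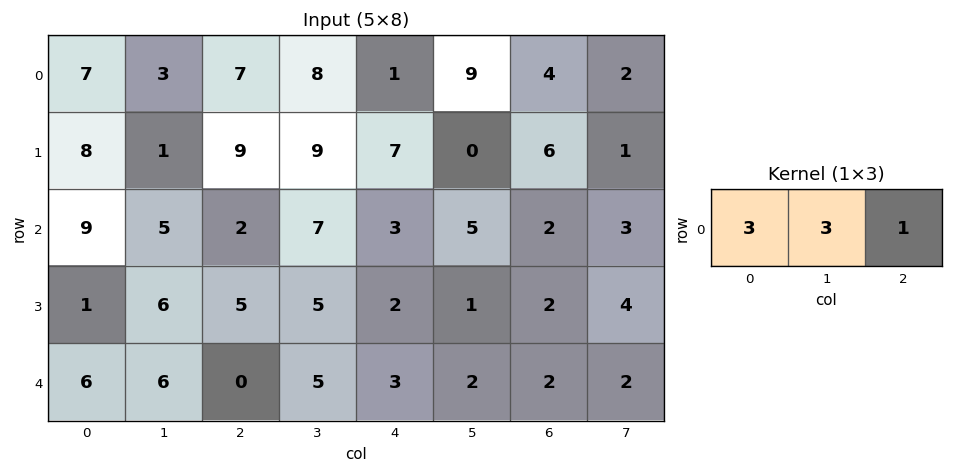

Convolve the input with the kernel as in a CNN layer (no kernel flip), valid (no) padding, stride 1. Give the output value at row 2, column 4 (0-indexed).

The receptive field on the input at this output position is [3 5 2]. Elementwise product with the kernel and sum: 3·3 + 5·3 + 2·1.

26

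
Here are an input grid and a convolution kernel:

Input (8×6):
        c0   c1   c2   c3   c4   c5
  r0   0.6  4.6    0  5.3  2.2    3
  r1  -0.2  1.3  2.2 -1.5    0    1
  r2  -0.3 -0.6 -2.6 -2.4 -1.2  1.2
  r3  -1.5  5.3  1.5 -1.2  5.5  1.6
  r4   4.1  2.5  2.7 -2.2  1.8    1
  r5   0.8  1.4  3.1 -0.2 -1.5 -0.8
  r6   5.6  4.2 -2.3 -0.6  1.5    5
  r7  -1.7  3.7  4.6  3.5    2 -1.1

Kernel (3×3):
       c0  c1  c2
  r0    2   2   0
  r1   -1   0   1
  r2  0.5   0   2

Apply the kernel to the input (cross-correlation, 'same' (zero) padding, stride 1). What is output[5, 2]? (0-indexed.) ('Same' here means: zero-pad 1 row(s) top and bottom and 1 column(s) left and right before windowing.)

The receptive field on the zero-padded input at this output position is [2.5 2.7 -2.2 / 1.4 3.1 -0.2 / 4.2 -2.3 -0.6]. Elementwise product with the kernel and sum: 2.5·2 + 2.7·2 + 1.4·-1 + -0.2·1 + 4.2·0.5 + -0.6·2.

9.7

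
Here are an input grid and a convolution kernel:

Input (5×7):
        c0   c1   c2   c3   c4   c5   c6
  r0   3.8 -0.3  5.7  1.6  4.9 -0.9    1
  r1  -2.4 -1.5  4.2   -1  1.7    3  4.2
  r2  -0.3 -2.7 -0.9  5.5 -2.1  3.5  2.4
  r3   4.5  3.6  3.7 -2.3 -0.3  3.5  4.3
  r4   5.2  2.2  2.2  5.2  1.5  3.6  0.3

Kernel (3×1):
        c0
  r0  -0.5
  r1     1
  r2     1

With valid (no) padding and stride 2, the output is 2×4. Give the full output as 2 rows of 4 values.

-4.6 0.45 -2.85 6.1
9.85 6.35 2.25 3.4

Output[0,0]: The receptive field on the input at this output position is [3.8 / -2.4 / -0.3]. Elementwise product with the kernel and sum: 3.8·-0.5 + -2.4·1 + -0.3·1.
Output[0,1]: The receptive field on the input at this output position is [5.7 / 4.2 / -0.9]. Elementwise product with the kernel and sum: 5.7·-0.5 + 4.2·1 + -0.9·1.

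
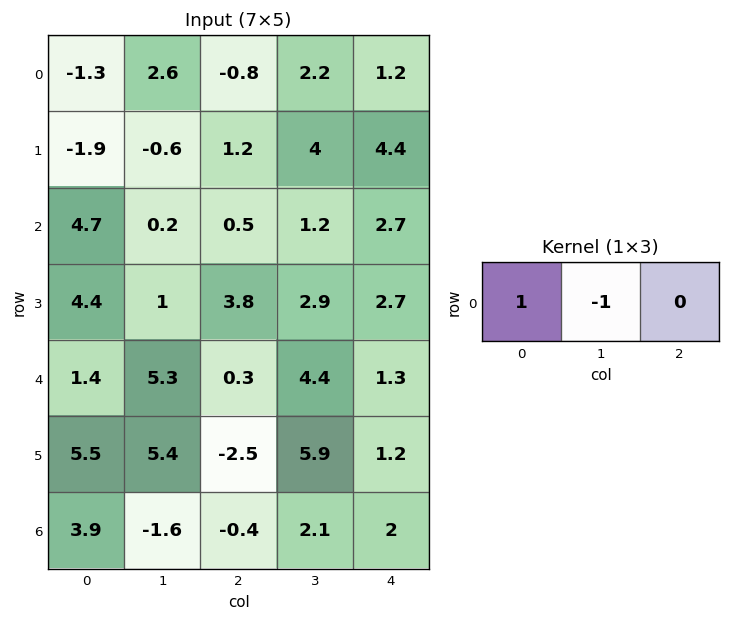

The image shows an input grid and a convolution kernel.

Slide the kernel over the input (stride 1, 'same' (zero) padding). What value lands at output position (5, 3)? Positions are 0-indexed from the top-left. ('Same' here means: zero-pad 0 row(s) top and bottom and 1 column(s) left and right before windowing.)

-8.4

The receptive field on the zero-padded input at this output position is [-2.5 5.9 1.2]. Elementwise product with the kernel and sum: -2.5·1 + 5.9·-1.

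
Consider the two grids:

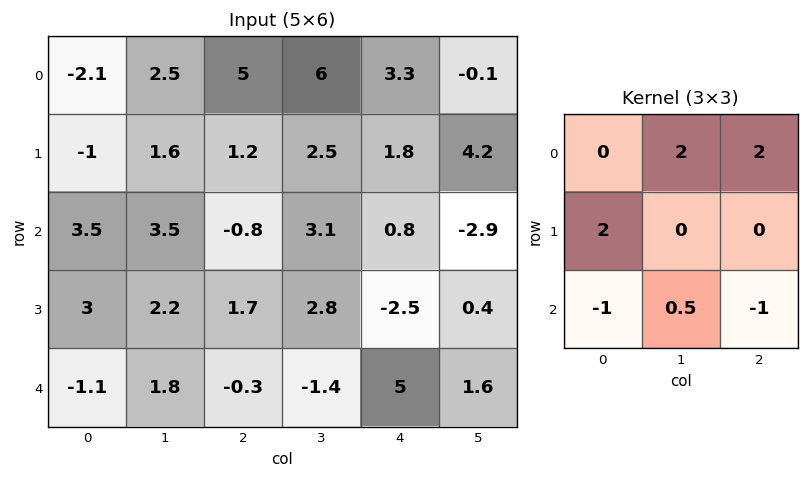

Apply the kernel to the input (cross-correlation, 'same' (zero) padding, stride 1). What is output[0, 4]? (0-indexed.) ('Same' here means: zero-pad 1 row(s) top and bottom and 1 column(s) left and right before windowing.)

6.2

The receptive field on the zero-padded input at this output position is [0 0 0 / 6 3.3 -0.1 / 2.5 1.8 4.2]. Elementwise product with the kernel and sum: 0·2 + 0·2 + 6·2 + 2.5·-1 + 1.8·0.5 + 4.2·-1.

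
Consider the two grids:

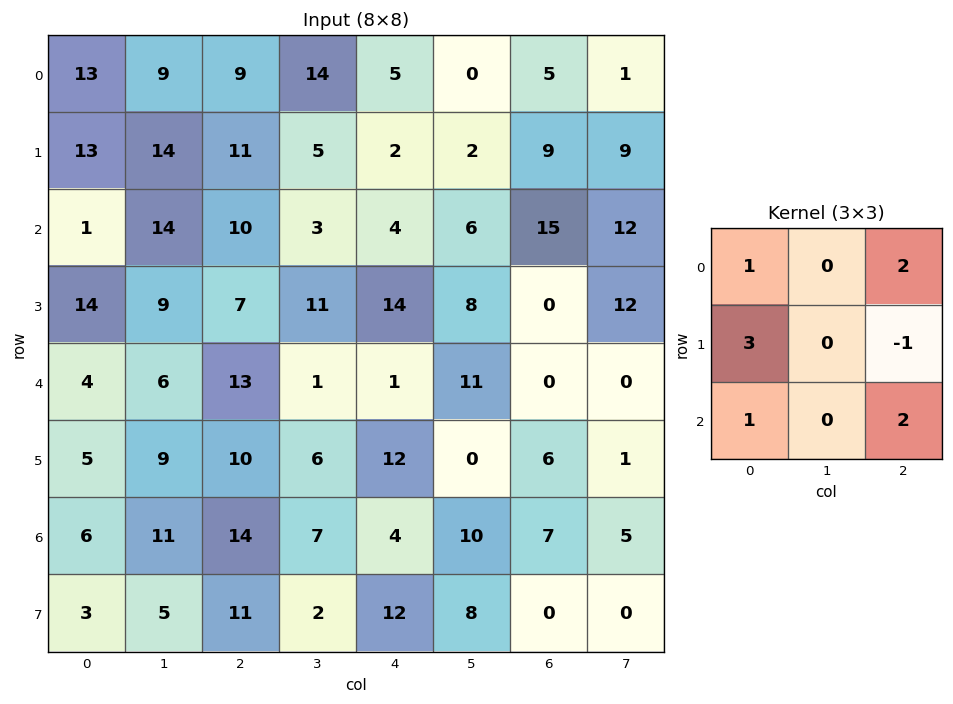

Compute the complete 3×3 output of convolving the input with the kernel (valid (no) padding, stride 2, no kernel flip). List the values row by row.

Output[0,0]: The receptive field on the input at this output position is [13 9 9 / 13 14 11 / 1 14 10]. Elementwise product with the kernel and sum: 13·1 + 9·2 + 13·3 + 11·-1 + 1·1 + 10·2.
Output[0,1]: The receptive field on the input at this output position is [9 14 5 / 11 5 2 / 10 3 4]. Elementwise product with the kernel and sum: 9·1 + 5·2 + 11·3 + 2·-1 + 10·1 + 4·2.

80 68 46
86 40 77
69 55 49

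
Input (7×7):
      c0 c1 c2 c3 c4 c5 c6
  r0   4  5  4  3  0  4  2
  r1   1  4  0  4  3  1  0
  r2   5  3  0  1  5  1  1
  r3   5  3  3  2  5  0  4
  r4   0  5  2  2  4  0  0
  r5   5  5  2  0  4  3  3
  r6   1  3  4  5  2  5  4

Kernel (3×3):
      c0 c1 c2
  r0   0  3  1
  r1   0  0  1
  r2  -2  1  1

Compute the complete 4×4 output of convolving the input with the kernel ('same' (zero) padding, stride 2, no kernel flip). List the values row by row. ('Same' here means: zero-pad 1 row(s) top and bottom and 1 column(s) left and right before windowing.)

Output[0,0]: The receptive field on the zero-padded input at this output position is [0 0 0 / 0 4 5 / 0 1 4]. Elementwise product with the kernel and sum: 0·3 + 0·1 + 5·1 + 0·-2 + 1·1 + 4·1.
Output[0,1]: The receptive field on the zero-padded input at this output position is [0 0 0 / 5 4 3 / 4 0 4]. Elementwise product with the kernel and sum: 0·3 + 0·1 + 3·1 + 4·-2 + 0·1 + 4·1.

10 -1 0 -2
18 4 12 4
33 5 22 9
23 11 20 9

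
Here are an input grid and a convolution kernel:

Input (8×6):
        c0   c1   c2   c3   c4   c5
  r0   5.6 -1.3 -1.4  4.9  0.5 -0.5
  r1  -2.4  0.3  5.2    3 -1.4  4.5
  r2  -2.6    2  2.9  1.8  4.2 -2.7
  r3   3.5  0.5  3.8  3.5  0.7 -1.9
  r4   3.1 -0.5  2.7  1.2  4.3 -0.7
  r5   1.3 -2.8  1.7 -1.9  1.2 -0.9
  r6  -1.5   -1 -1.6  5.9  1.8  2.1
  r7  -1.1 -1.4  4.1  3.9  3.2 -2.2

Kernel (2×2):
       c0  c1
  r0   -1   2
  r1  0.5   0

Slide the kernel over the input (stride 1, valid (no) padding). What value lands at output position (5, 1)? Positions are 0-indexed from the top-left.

5.7

The receptive field on the input at this output position is [-2.8 1.7 / -1 -1.6]. Elementwise product with the kernel and sum: -2.8·-1 + 1.7·2 + -1·0.5.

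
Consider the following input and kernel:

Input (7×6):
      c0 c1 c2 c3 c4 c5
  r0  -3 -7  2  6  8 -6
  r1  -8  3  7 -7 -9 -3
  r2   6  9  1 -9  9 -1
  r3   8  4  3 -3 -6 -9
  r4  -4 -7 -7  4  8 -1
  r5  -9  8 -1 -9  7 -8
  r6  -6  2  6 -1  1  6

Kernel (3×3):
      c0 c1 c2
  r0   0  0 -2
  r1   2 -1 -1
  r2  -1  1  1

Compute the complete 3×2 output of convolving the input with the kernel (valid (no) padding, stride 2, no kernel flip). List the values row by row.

Output[0,0]: The receptive field on the input at this output position is [-3 -7 2 / -8 3 7 / 6 9 1]. Elementwise product with the kernel and sum: 2·-2 + -8·2 + 3·-1 + 7·-1 + 6·-1 + 9·1 + 1·1.
Output[0,1]: The receptive field on the input at this output position is [2 6 8 / 7 -7 -9 / 1 -9 9]. Elementwise product with the kernel and sum: 8·-2 + 7·2 + -7·-1 + -9·-1 + 1·-1 + -9·1 + 9·1.

-26 13
-3 16
3 -22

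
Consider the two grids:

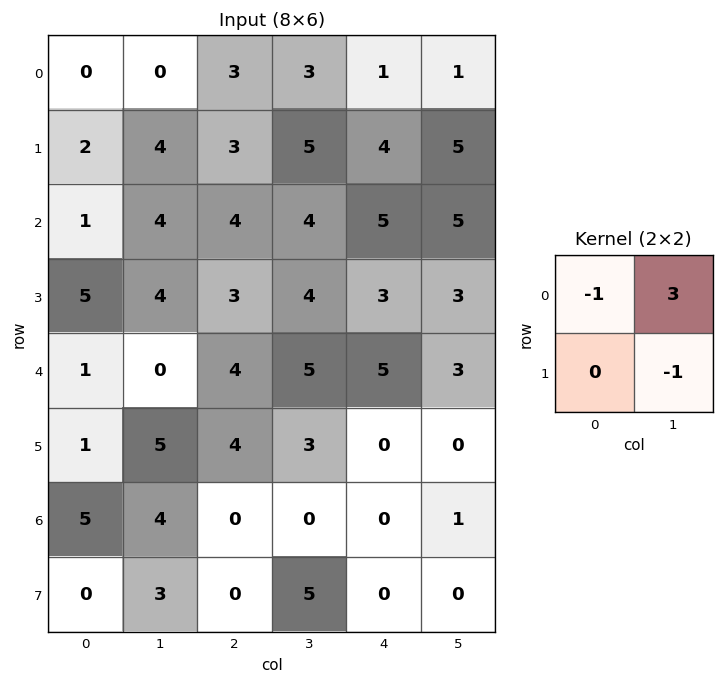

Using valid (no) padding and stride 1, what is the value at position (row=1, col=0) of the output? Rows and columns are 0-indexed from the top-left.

6

The receptive field on the input at this output position is [2 4 / 1 4]. Elementwise product with the kernel and sum: 2·-1 + 4·3 + 4·-1.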